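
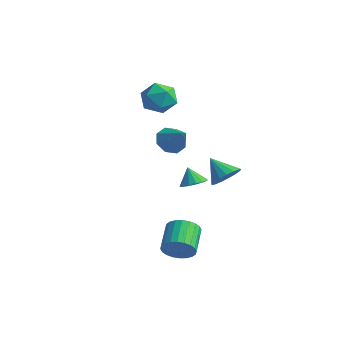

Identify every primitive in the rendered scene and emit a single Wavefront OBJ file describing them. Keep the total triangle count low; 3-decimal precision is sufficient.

v 3.634 -3.108 -3.682
v 4.182 -3.181 -2.873
v 3.194 -1.925 -2.089
v 2.646 -1.852 -2.898
v 4.372 -2.911 -3.067
v 3.383 -1.656 -2.283
v 4.448 -2.671 -3.355
v 3.46 -1.416 -2.571
v 4.401 -2.498 -3.692
v 3.413 -1.242 -2.908
v 4.237 -2.417 -4.028
v 3.249 -1.161 -3.244
v 3.981 -2.442 -4.311
v 2.993 -1.186 -3.527
v 3.673 -2.568 -4.499
v 2.685 -1.312 -3.715
v 3.358 -2.776 -4.562
v 2.37 -1.52 -3.778
v 3.086 -3.035 -4.491
v 2.098 -1.779 -3.707
v 2.897 -3.304 -4.297
v 1.908 -2.049 -3.513
v 2.82 -3.544 -4.009
v 1.832 -2.289 -3.225
v 2.867 -3.718 -3.672
v 1.879 -2.462 -2.888
v 3.031 -3.799 -3.336
v 2.043 -2.543 -2.552
v 3.287 -3.774 -3.053
v 2.299 -2.518 -2.269
v 3.595 -3.648 -2.865
v 2.607 -2.392 -2.081
v 3.91 -3.44 -2.802
v 2.922 -2.184 -2.018
v -2.138 3.279 -3.081
v -1.362 3.317 -2.712
v -2.662 3.281 -1.979
v -1.483 3.741 -2.771
v -1.779 4.042 -2.912
v -2.172 4.138 -3.099
v -2.555 4.004 -3.281
v -2.827 3.675 -3.409
v -2.914 3.241 -3.45
v -2.793 2.816 -3.391
v -2.497 2.516 -3.25
v -2.105 2.42 -3.063
v -1.721 2.554 -2.881
v -1.449 2.882 -2.753
v 1.237 -1.486 3.201
v 1.817 -1.573 2.466
v 2.583 -1.614 4.279
v 1.724 -0.887 2.664
v 1.346 -0.552 3.176
v 0.904 -0.764 3.703
v 0.657 -1.399 3.935
v 0.75 -2.084 3.738
v 1.128 -2.419 3.225
v 1.57 -2.207 2.699
v -4.736 2.821 3.853
v -3.911 3.144 3.045
v -3.789 1.156 4.155
v -2.964 1.479 3.347
v -3.036 2.058 4.393
v -3.622 3.088 4.207
v -4.078 1.212 2.993
v -4.664 2.242 2.807
v -3.505 2.15 2.513
v -2.861 2.672 3.379
v -4.839 1.628 3.821
v -4.195 2.15 4.687
v 2.26 1.679 -0.321
v 2.925 1.599 0.409
v 1.06 1.561 0.761
v 2.849 2.065 0.376
v 2.638 2.443 0.183
v 2.341 2.647 -0.125
v 2.025 2.628 -0.478
v 1.763 2.392 -0.794
v 1.615 1.993 -1.003
v 1.615 1.522 -1.055
v 1.762 1.087 -0.938
v 2.024 0.788 -0.681
v 2.34 0.693 -0.341
v 2.638 0.824 0.004
v 2.849 1.151 0.275
f 2 1 5
f 2 5 3
f 3 5 6
f 3 6 4
f 5 1 7
f 5 7 6
f 6 7 8
f 6 8 4
f 7 1 9
f 7 9 8
f 8 9 10
f 8 10 4
f 9 1 11
f 9 11 10
f 10 11 12
f 10 12 4
f 11 1 13
f 11 13 12
f 12 13 14
f 12 14 4
f 13 1 15
f 13 15 14
f 14 15 16
f 14 16 4
f 15 1 17
f 15 17 16
f 16 17 18
f 16 18 4
f 17 1 19
f 17 19 18
f 18 19 20
f 18 20 4
f 19 1 21
f 19 21 20
f 20 21 22
f 20 22 4
f 21 1 23
f 21 23 22
f 22 23 24
f 22 24 4
f 23 1 25
f 23 25 24
f 24 25 26
f 24 26 4
f 25 1 27
f 25 27 26
f 26 27 28
f 26 28 4
f 27 1 29
f 27 29 28
f 28 29 30
f 28 30 4
f 29 1 31
f 29 31 30
f 30 31 32
f 30 32 4
f 31 1 33
f 31 33 32
f 32 33 34
f 32 34 4
f 33 1 2
f 33 2 34
f 34 2 3
f 34 3 4
f 36 35 38
f 36 38 37
f 38 35 39
f 38 39 37
f 39 35 40
f 39 40 37
f 40 35 41
f 40 41 37
f 41 35 42
f 41 42 37
f 42 35 43
f 42 43 37
f 43 35 44
f 43 44 37
f 44 35 45
f 44 45 37
f 45 35 46
f 45 46 37
f 46 35 47
f 46 47 37
f 47 35 48
f 47 48 37
f 48 35 36
f 48 36 37
f 50 49 52
f 50 52 51
f 52 49 53
f 52 53 51
f 53 49 54
f 53 54 51
f 54 49 55
f 54 55 51
f 55 49 56
f 55 56 51
f 56 49 57
f 56 57 51
f 57 49 58
f 57 58 51
f 58 49 50
f 58 50 51
f 59 70 64
f 59 64 60
f 59 60 66
f 59 66 69
f 59 69 70
f 60 64 68
f 64 70 63
f 70 69 61
f 69 66 65
f 66 60 67
f 62 68 63
f 62 63 61
f 62 61 65
f 62 65 67
f 62 67 68
f 63 68 64
f 61 63 70
f 65 61 69
f 67 65 66
f 68 67 60
f 72 71 74
f 72 74 73
f 74 71 75
f 74 75 73
f 75 71 76
f 75 76 73
f 76 71 77
f 76 77 73
f 77 71 78
f 77 78 73
f 78 71 79
f 78 79 73
f 79 71 80
f 79 80 73
f 80 71 81
f 80 81 73
f 81 71 82
f 81 82 73
f 82 71 83
f 82 83 73
f 83 71 84
f 83 84 73
f 84 71 85
f 84 85 73
f 85 71 72
f 85 72 73



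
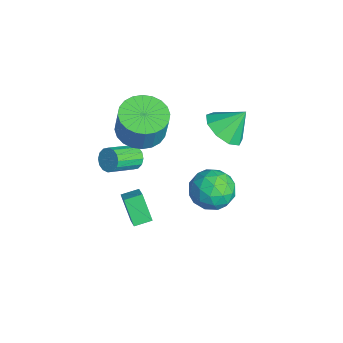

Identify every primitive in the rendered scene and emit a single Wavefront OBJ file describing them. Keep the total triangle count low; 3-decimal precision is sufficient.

v -3.2 -0.231 -1.403
v -2.66 -0.159 -1.676
v -2.139 -1.376 -0.97
v -2.68 -1.449 -0.697
v -2.638 0.006 -1.407
v -2.118 -1.211 -0.702
v -2.768 0.107 -1.137
v -2.247 -1.11 -0.432
v -3.013 0.118 -0.939
v -2.493 -1.1 -0.233
v -3.308 0.034 -0.864
v -2.788 -1.183 -0.159
v -3.575 -0.12 -0.934
v -3.054 -1.337 -0.229
v -3.741 -0.304 -1.13
v -3.22 -1.521 -0.424
v -3.762 -0.469 -1.398
v -3.242 -1.686 -0.693
v -3.633 -0.57 -1.668
v -3.112 -1.787 -0.963
v -3.387 -0.58 -1.867
v -2.867 -1.798 -1.161
v -3.092 -0.497 -1.941
v -2.572 -1.714 -1.236
v -2.826 -0.343 -1.871
v -2.305 -1.56 -1.166
v -2.231 -1.045 -2.901
v -1.375 -1.105 -2.33
v -2.267 -0.228 -2.76
v -1.412 -0.288 -2.19
v -1.448 -0.812 -4.05
v -0.593 -0.872 -3.48
v -1.485 0.005 -3.91
v -0.629 -0.055 -3.339
v -2.528 -0.056 1.29
v -1.635 -0.647 1.084
v -1.26 -0.575 2.504
v -2.152 0.016 2.71
v -1.489 -0.252 1.026
v -1.113 -0.18 2.445
v -1.5 0.172 1.007
v -1.125 0.245 2.426
v -1.668 0.562 1.032
v -1.293 0.635 2.451
v -1.967 0.858 1.095
v -1.592 0.93 2.515
v -2.351 1.015 1.189
v -1.976 1.087 2.609
v -2.762 1.008 1.298
v -2.387 1.081 2.718
v -3.138 0.84 1.406
v -2.762 0.912 2.825
v -3.42 0.535 1.496
v -3.045 0.607 2.916
v -3.567 0.14 1.555
v -3.191 0.212 2.974
v -3.555 -0.285 1.574
v -3.18 -0.212 2.993
v -3.387 -0.675 1.549
v -3.012 -0.602 2.968
v -3.088 -0.97 1.485
v -2.713 -0.898 2.905
v -2.704 -1.127 1.391
v -2.329 -1.055 2.811
v -2.293 -1.121 1.282
v -1.918 -1.048 2.702
v -1.918 -0.952 1.175
v -1.542 -0.88 2.594
v -0.746 2.672 -1.464
v 0.211 3.111 -1.607
v -0.071 1.569 -0.333
v 0.886 2.008 -0.476
v 0.119 2.554 0.016
v -0.298 3.236 -0.684
v 0.438 1.444 -1.256
v 0.021 2.126 -1.956
v 0.942 2.352 -1.479
v 0.745 3.038 -0.693
v -0.605 1.642 -1.247
v -0.802 2.328 -0.461
v -0.327 2.988 -1.635
v 0.467 1.692 -0.305
v 0.016 2.013 -0.016
v 0.578 2.271 -0.1
v -0.626 3.062 -1.092
v -0.064 3.32 -1.176
v -0.118 2.993 -0.222
v 0.204 1.36 -0.764
v 0.766 1.618 -0.848
v -0.438 2.409 -1.84
v 0.124 2.667 -1.924
v 0.258 1.687 -1.718
v 0.666 2.8 -1.644
v 1.062 2.152 -0.978
v 0.799 1.82 -1.437
v 0.554 2.221 -1.848
v 0.55 3.203 -1.181
v 0.946 2.555 -0.516
v 0.496 2.876 -0.227
v 0.251 3.277 -0.639
v 0.98 2.757 -1.106
v -0.806 2.125 -1.424
v -0.41 1.477 -0.759
v -0.111 1.403 -1.301
v -0.356 1.804 -1.713
v -0.922 2.528 -0.962
v -0.526 1.88 -0.296
v -0.414 2.459 -0.092
v -0.659 2.86 -0.503
v -0.84 1.923 -0.834
v -1.304 3.223 1.674
v -0.575 2.666 2.119
v -1.236 4.137 2.706
v -0.288 3.133 1.686
v -0.477 3.642 1.248
v -1.053 3.955 1.009
v -1.747 3.926 1.082
v -2.233 3.568 1.431
v -2.285 3.048 1.894
v -1.878 2.611 2.254
v -1.202 2.46 2.343
f 2 1 5
f 2 5 3
f 3 5 6
f 3 6 4
f 5 1 7
f 5 7 6
f 6 7 8
f 6 8 4
f 7 1 9
f 7 9 8
f 8 9 10
f 8 10 4
f 9 1 11
f 9 11 10
f 10 11 12
f 10 12 4
f 11 1 13
f 11 13 12
f 12 13 14
f 12 14 4
f 13 1 15
f 13 15 14
f 14 15 16
f 14 16 4
f 15 1 17
f 15 17 16
f 16 17 18
f 16 18 4
f 17 1 19
f 17 19 18
f 18 19 20
f 18 20 4
f 19 1 21
f 19 21 20
f 20 21 22
f 20 22 4
f 21 1 23
f 21 23 22
f 22 23 24
f 22 24 4
f 23 1 25
f 23 25 24
f 24 25 26
f 24 26 4
f 25 1 2
f 25 2 26
f 26 2 3
f 26 3 4
f 28 30 27
f 31 28 27
f 27 30 29
f 29 31 27
f 28 34 30
f 32 28 31
f 32 34 28
f 30 34 29
f 33 31 29
f 29 34 33
f 33 32 31
f 34 32 33
f 36 35 39
f 36 39 37
f 37 39 40
f 37 40 38
f 39 35 41
f 39 41 40
f 40 41 42
f 40 42 38
f 41 35 43
f 41 43 42
f 42 43 44
f 42 44 38
f 43 35 45
f 43 45 44
f 44 45 46
f 44 46 38
f 45 35 47
f 45 47 46
f 46 47 48
f 46 48 38
f 47 35 49
f 47 49 48
f 48 49 50
f 48 50 38
f 49 35 51
f 49 51 50
f 50 51 52
f 50 52 38
f 51 35 53
f 51 53 52
f 52 53 54
f 52 54 38
f 53 35 55
f 53 55 54
f 54 55 56
f 54 56 38
f 55 35 57
f 55 57 56
f 56 57 58
f 56 58 38
f 57 35 59
f 57 59 58
f 58 59 60
f 58 60 38
f 59 35 61
f 59 61 60
f 60 61 62
f 60 62 38
f 61 35 63
f 61 63 62
f 62 63 64
f 62 64 38
f 63 35 65
f 63 65 64
f 64 65 66
f 64 66 38
f 65 35 67
f 65 67 66
f 66 67 68
f 66 68 38
f 67 35 36
f 67 36 68
f 68 36 37
f 68 37 38
f 69 106 85
f 106 80 109
f 85 109 74
f 106 109 85
f 69 85 81
f 85 74 86
f 81 86 70
f 85 86 81
f 69 81 90
f 81 70 91
f 90 91 76
f 81 91 90
f 69 90 102
f 90 76 105
f 102 105 79
f 90 105 102
f 69 102 106
f 102 79 110
f 106 110 80
f 102 110 106
f 70 86 97
f 86 74 100
f 97 100 78
f 86 100 97
f 74 109 87
f 109 80 108
f 87 108 73
f 109 108 87
f 80 110 107
f 110 79 103
f 107 103 71
f 110 103 107
f 79 105 104
f 105 76 92
f 104 92 75
f 105 92 104
f 76 91 96
f 91 70 93
f 96 93 77
f 91 93 96
f 72 98 84
f 98 78 99
f 84 99 73
f 98 99 84
f 72 84 82
f 84 73 83
f 82 83 71
f 84 83 82
f 72 82 89
f 82 71 88
f 89 88 75
f 82 88 89
f 72 89 94
f 89 75 95
f 94 95 77
f 89 95 94
f 72 94 98
f 94 77 101
f 98 101 78
f 94 101 98
f 73 99 87
f 99 78 100
f 87 100 74
f 99 100 87
f 71 83 107
f 83 73 108
f 107 108 80
f 83 108 107
f 75 88 104
f 88 71 103
f 104 103 79
f 88 103 104
f 77 95 96
f 95 75 92
f 96 92 76
f 95 92 96
f 78 101 97
f 101 77 93
f 97 93 70
f 101 93 97
f 112 111 114
f 112 114 113
f 114 111 115
f 114 115 113
f 115 111 116
f 115 116 113
f 116 111 117
f 116 117 113
f 117 111 118
f 117 118 113
f 118 111 119
f 118 119 113
f 119 111 120
f 119 120 113
f 120 111 121
f 120 121 113
f 121 111 112
f 121 112 113



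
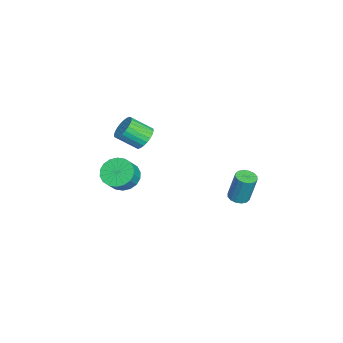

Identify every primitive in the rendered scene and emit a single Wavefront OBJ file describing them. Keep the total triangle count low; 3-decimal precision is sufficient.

v -1.909 -3.462 -3.268
v -1.247 -3.42 -3.831
v -0.589 -3.656 -3.075
v -1.251 -3.698 -2.512
v -1.27 -3.057 -3.698
v -0.612 -3.293 -2.942
v -1.42 -2.774 -3.479
v -0.762 -3.01 -2.723
v -1.666 -2.628 -3.219
v -1.008 -2.864 -2.463
v -1.961 -2.647 -2.968
v -1.303 -2.883 -2.212
v -2.245 -2.827 -2.777
v -1.587 -3.063 -2.021
v -2.463 -3.133 -2.683
v -1.805 -3.369 -1.927
v -2.571 -3.504 -2.705
v -1.913 -3.74 -1.949
v -2.548 -3.867 -2.838
v -1.89 -4.103 -2.082
v -2.398 -4.15 -3.057
v -1.74 -4.386 -2.301
v -2.152 -4.296 -3.317
v -1.494 -4.532 -2.561
v -1.857 -4.277 -3.568
v -1.199 -4.513 -2.812
v -1.573 -4.097 -3.759
v -0.915 -4.333 -3.003
v -1.355 -3.791 -3.853
v -0.697 -4.027 -3.097
v 3.807 2.352 -0.028
v 4.133 2.727 -0.142
v 4.259 3.064 1.335
v 3.933 2.688 1.448
v 3.895 2.84 -0.147
v 4.02 3.177 1.33
v 3.633 2.822 -0.121
v 3.758 3.158 1.356
v 3.417 2.678 -0.07
v 3.543 3.014 1.407
v 3.307 2.446 -0.008
v 3.432 2.783 1.469
v 3.33 2.189 0.049
v 3.455 2.526 1.526
v 3.481 1.976 0.085
v 3.607 2.313 1.562
v 3.72 1.863 0.09
v 3.845 2.2 1.567
v 3.982 1.882 0.064
v 4.107 2.218 1.541
v 4.197 2.026 0.013
v 4.323 2.362 1.49
v 4.308 2.257 -0.049
v 4.433 2.594 1.428
v 4.285 2.514 -0.106
v 4.41 2.851 1.371
v 1.428 -2.061 1.919
v 1.903 -1.756 2.279
v 1.968 -2.734 3.022
v 1.492 -3.039 2.661
v 1.686 -1.676 2.402
v 1.751 -2.654 3.145
v 1.431 -1.656 2.452
v 1.495 -2.634 3.195
v 1.174 -1.696 2.42
v 1.239 -2.675 3.163
v 0.957 -1.793 2.313
v 1.021 -2.771 3.055
v 0.811 -1.93 2.145
v 0.875 -2.908 2.888
v 0.759 -2.087 1.942
v 0.823 -3.065 2.685
v 0.808 -2.24 1.736
v 0.873 -3.219 2.479
v 0.952 -2.366 1.558
v 1.017 -3.344 2.301
v 1.169 -2.446 1.435
v 1.234 -3.424 2.178
v 1.425 -2.466 1.385
v 1.489 -3.444 2.128
v 1.681 -2.425 1.417
v 1.746 -3.404 2.16
v 1.899 -2.329 1.525
v 1.963 -3.307 2.267
v 2.045 -2.192 1.692
v 2.109 -3.17 2.435
v 2.097 -2.035 1.895
v 2.161 -3.013 2.638
v 2.047 -1.881 2.101
v 2.112 -2.86 2.844
f 2 1 5
f 2 5 3
f 3 5 6
f 3 6 4
f 5 1 7
f 5 7 6
f 6 7 8
f 6 8 4
f 7 1 9
f 7 9 8
f 8 9 10
f 8 10 4
f 9 1 11
f 9 11 10
f 10 11 12
f 10 12 4
f 11 1 13
f 11 13 12
f 12 13 14
f 12 14 4
f 13 1 15
f 13 15 14
f 14 15 16
f 14 16 4
f 15 1 17
f 15 17 16
f 16 17 18
f 16 18 4
f 17 1 19
f 17 19 18
f 18 19 20
f 18 20 4
f 19 1 21
f 19 21 20
f 20 21 22
f 20 22 4
f 21 1 23
f 21 23 22
f 22 23 24
f 22 24 4
f 23 1 25
f 23 25 24
f 24 25 26
f 24 26 4
f 25 1 27
f 25 27 26
f 26 27 28
f 26 28 4
f 27 1 29
f 27 29 28
f 28 29 30
f 28 30 4
f 29 1 2
f 29 2 30
f 30 2 3
f 30 3 4
f 32 31 35
f 32 35 33
f 33 35 36
f 33 36 34
f 35 31 37
f 35 37 36
f 36 37 38
f 36 38 34
f 37 31 39
f 37 39 38
f 38 39 40
f 38 40 34
f 39 31 41
f 39 41 40
f 40 41 42
f 40 42 34
f 41 31 43
f 41 43 42
f 42 43 44
f 42 44 34
f 43 31 45
f 43 45 44
f 44 45 46
f 44 46 34
f 45 31 47
f 45 47 46
f 46 47 48
f 46 48 34
f 47 31 49
f 47 49 48
f 48 49 50
f 48 50 34
f 49 31 51
f 49 51 50
f 50 51 52
f 50 52 34
f 51 31 53
f 51 53 52
f 52 53 54
f 52 54 34
f 53 31 55
f 53 55 54
f 54 55 56
f 54 56 34
f 55 31 32
f 55 32 56
f 56 32 33
f 56 33 34
f 58 57 61
f 58 61 59
f 59 61 62
f 59 62 60
f 61 57 63
f 61 63 62
f 62 63 64
f 62 64 60
f 63 57 65
f 63 65 64
f 64 65 66
f 64 66 60
f 65 57 67
f 65 67 66
f 66 67 68
f 66 68 60
f 67 57 69
f 67 69 68
f 68 69 70
f 68 70 60
f 69 57 71
f 69 71 70
f 70 71 72
f 70 72 60
f 71 57 73
f 71 73 72
f 72 73 74
f 72 74 60
f 73 57 75
f 73 75 74
f 74 75 76
f 74 76 60
f 75 57 77
f 75 77 76
f 76 77 78
f 76 78 60
f 77 57 79
f 77 79 78
f 78 79 80
f 78 80 60
f 79 57 81
f 79 81 80
f 80 81 82
f 80 82 60
f 81 57 83
f 81 83 82
f 82 83 84
f 82 84 60
f 83 57 85
f 83 85 84
f 84 85 86
f 84 86 60
f 85 57 87
f 85 87 86
f 86 87 88
f 86 88 60
f 87 57 89
f 87 89 88
f 88 89 90
f 88 90 60
f 89 57 58
f 89 58 90
f 90 58 59
f 90 59 60



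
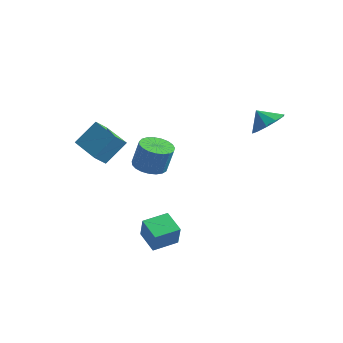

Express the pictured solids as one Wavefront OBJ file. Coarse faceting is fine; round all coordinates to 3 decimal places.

v -2.309 2.704 -2.635
v -1.521 2.205 -2.749
v -1.182 2.397 -1.238
v -1.971 2.896 -1.125
v -1.398 2.569 -2.823
v -1.059 2.761 -1.312
v -1.433 2.956 -2.864
v -1.094 3.148 -1.353
v -1.62 3.3 -2.866
v -1.281 3.492 -1.355
v -1.925 3.54 -2.828
v -1.587 3.732 -1.317
v -2.298 3.636 -2.756
v -1.959 3.828 -1.246
v -2.672 3.571 -2.664
v -2.333 3.763 -1.154
v -2.983 3.356 -2.567
v -2.644 3.548 -1.056
v -3.178 3.028 -2.482
v -2.839 3.22 -0.971
v -3.223 2.644 -2.423
v -2.884 2.836 -0.912
v -3.11 2.271 -2.401
v -2.771 2.463 -0.89
v -2.858 1.972 -2.419
v -2.519 2.164 -0.909
v -2.512 1.8 -2.475
v -2.173 1.992 -0.964
v -2.13 1.784 -2.559
v -1.791 1.976 -1.048
v -1.78 1.928 -2.655
v -1.441 2.12 -1.145
v 0.726 -2.098 -3.971
v 1.105 -2.42 -2.705
v 1.321 -0.871 -3.837
v 1.7 -1.193 -2.571
v 1.84 -2.587 -4.429
v 2.219 -2.909 -3.163
v 2.435 -1.36 -4.295
v 2.814 -1.682 -3.029
v -3.353 -1.078 0.14
v -3.529 -1.719 0.804
v -2.857 -0.037 1.279
v -3.034 -0.678 1.942
v -1.626 -1.722 -0.022
v -1.803 -2.363 0.641
v -1.131 -0.681 1.116
v -1.307 -1.322 1.78
v 3.997 3.968 2.001
v 4.696 3.633 2.617
v 3.303 3.912 2.759
v 4.688 4.243 2.655
v 4.416 4.749 2.443
v 3.984 4.956 2.063
v 3.557 4.787 1.659
v 3.299 4.304 1.385
v 3.307 3.694 1.347
v 3.579 3.188 1.559
v 4.011 2.98 1.939
v 4.438 3.15 2.343
f 2 1 5
f 2 5 3
f 3 5 6
f 3 6 4
f 5 1 7
f 5 7 6
f 6 7 8
f 6 8 4
f 7 1 9
f 7 9 8
f 8 9 10
f 8 10 4
f 9 1 11
f 9 11 10
f 10 11 12
f 10 12 4
f 11 1 13
f 11 13 12
f 12 13 14
f 12 14 4
f 13 1 15
f 13 15 14
f 14 15 16
f 14 16 4
f 15 1 17
f 15 17 16
f 16 17 18
f 16 18 4
f 17 1 19
f 17 19 18
f 18 19 20
f 18 20 4
f 19 1 21
f 19 21 20
f 20 21 22
f 20 22 4
f 21 1 23
f 21 23 22
f 22 23 24
f 22 24 4
f 23 1 25
f 23 25 24
f 24 25 26
f 24 26 4
f 25 1 27
f 25 27 26
f 26 27 28
f 26 28 4
f 27 1 29
f 27 29 28
f 28 29 30
f 28 30 4
f 29 1 31
f 29 31 30
f 30 31 32
f 30 32 4
f 31 1 2
f 31 2 32
f 32 2 3
f 32 3 4
f 34 36 33
f 37 34 33
f 33 36 35
f 35 37 33
f 34 40 36
f 38 34 37
f 38 40 34
f 36 40 35
f 39 37 35
f 35 40 39
f 39 38 37
f 40 38 39
f 42 44 41
f 45 42 41
f 41 44 43
f 43 45 41
f 42 48 44
f 46 42 45
f 46 48 42
f 44 48 43
f 47 45 43
f 43 48 47
f 47 46 45
f 48 46 47
f 50 49 52
f 50 52 51
f 52 49 53
f 52 53 51
f 53 49 54
f 53 54 51
f 54 49 55
f 54 55 51
f 55 49 56
f 55 56 51
f 56 49 57
f 56 57 51
f 57 49 58
f 57 58 51
f 58 49 59
f 58 59 51
f 59 49 60
f 59 60 51
f 60 49 50
f 60 50 51



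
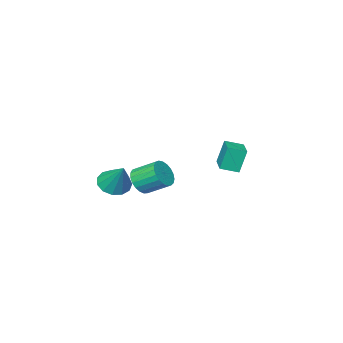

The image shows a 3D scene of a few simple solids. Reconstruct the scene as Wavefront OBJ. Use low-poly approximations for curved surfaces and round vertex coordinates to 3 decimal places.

v 1.834 -3.675 -2.227
v 2.83 -3.937 -2.21
v 2.146 -2.385 -0.573
v 2.788 -3.476 -2.561
v 2.443 -3.079 -2.806
v 1.904 -2.871 -2.867
v 1.344 -2.918 -2.725
v 0.939 -3.205 -2.424
v 0.818 -3.642 -2.061
v 1.02 -4.089 -1.751
v 1.48 -4.404 -1.591
v 2.053 -4.488 -1.634
v 2.556 -4.314 -1.865
v -3.763 -1.409 -1.306
v -4.219 -1.273 0.243
v -4.654 -0.756 -1.626
v -5.11 -0.62 -0.077
v -2.79 -0 -1.143
v -3.246 0.136 0.406
v -3.681 0.653 -1.463
v -4.137 0.789 0.086
v 3.395 0.754 -0.131
v 3.955 0.595 0.568
v 3.286 1.767 1.37
v 2.725 1.926 0.671
v 4.152 0.847 0.365
v 3.483 2.019 1.167
v 4.218 1.082 0.076
v 3.549 2.254 0.878
v 4.141 1.261 -0.249
v 3.472 2.433 0.554
v 3.936 1.352 -0.553
v 3.267 2.524 0.249
v 3.636 1.34 -0.785
v 2.967 2.511 0.018
v 3.295 1.226 -0.903
v 2.626 2.398 -0.1
v 2.972 1.031 -0.888
v 2.303 2.203 -0.085
v 2.721 0.788 -0.742
v 2.052 1.96 0.06
v 2.587 0.539 -0.491
v 1.918 1.711 0.312
v 2.592 0.327 -0.177
v 1.923 1.499 0.626
v 2.736 0.189 0.144
v 2.067 1.361 0.947
v 2.994 0.149 0.418
v 2.325 1.321 1.221
v 3.322 0.214 0.597
v 2.653 1.385 1.4
v 3.661 0.371 0.65
v 2.992 1.543 1.453
f 2 1 4
f 2 4 3
f 4 1 5
f 4 5 3
f 5 1 6
f 5 6 3
f 6 1 7
f 6 7 3
f 7 1 8
f 7 8 3
f 8 1 9
f 8 9 3
f 9 1 10
f 9 10 3
f 10 1 11
f 10 11 3
f 11 1 12
f 11 12 3
f 12 1 13
f 12 13 3
f 13 1 2
f 13 2 3
f 15 17 14
f 18 15 14
f 14 17 16
f 16 18 14
f 15 21 17
f 19 15 18
f 19 21 15
f 17 21 16
f 20 18 16
f 16 21 20
f 20 19 18
f 21 19 20
f 23 22 26
f 23 26 24
f 24 26 27
f 24 27 25
f 26 22 28
f 26 28 27
f 27 28 29
f 27 29 25
f 28 22 30
f 28 30 29
f 29 30 31
f 29 31 25
f 30 22 32
f 30 32 31
f 31 32 33
f 31 33 25
f 32 22 34
f 32 34 33
f 33 34 35
f 33 35 25
f 34 22 36
f 34 36 35
f 35 36 37
f 35 37 25
f 36 22 38
f 36 38 37
f 37 38 39
f 37 39 25
f 38 22 40
f 38 40 39
f 39 40 41
f 39 41 25
f 40 22 42
f 40 42 41
f 41 42 43
f 41 43 25
f 42 22 44
f 42 44 43
f 43 44 45
f 43 45 25
f 44 22 46
f 44 46 45
f 45 46 47
f 45 47 25
f 46 22 48
f 46 48 47
f 47 48 49
f 47 49 25
f 48 22 50
f 48 50 49
f 49 50 51
f 49 51 25
f 50 22 52
f 50 52 51
f 51 52 53
f 51 53 25
f 52 22 23
f 52 23 53
f 53 23 24
f 53 24 25



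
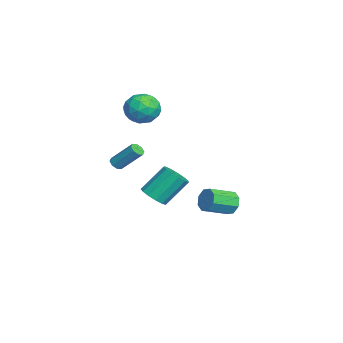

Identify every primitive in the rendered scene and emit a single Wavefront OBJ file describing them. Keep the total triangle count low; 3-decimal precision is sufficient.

v 3.043 -2.744 1.387
v 3.481 -2.977 1.447
v 3.956 -1.728 2.813
v 3.517 -1.496 2.753
v 3.498 -2.697 1.186
v 3.973 -1.449 2.551
v 3.248 -2.446 1.043
v 3.723 -1.197 2.408
v 2.877 -2.369 1.101
v 3.352 -1.12 2.467
v 2.604 -2.512 1.327
v 3.079 -1.263 2.693
v 2.587 -2.791 1.589
v 3.062 -1.543 2.954
v 2.837 -3.043 1.732
v 3.312 -1.794 3.097
v 3.208 -3.12 1.673
v 3.683 -1.871 3.039
v -1.82 4.155 -4.287
v -1.41 4.631 -3.643
v -0.649 3.061 -2.968
v -1.06 2.585 -3.613
v -2.034 4.41 -3.451
v -1.273 2.841 -2.777
v -2.533 4.041 -3.749
v -1.772 2.471 -3.075
v -2.614 3.738 -4.362
v -1.854 2.168 -3.688
v -2.231 3.679 -4.932
v -1.47 2.109 -4.257
v -1.607 3.899 -5.123
v -0.846 2.33 -4.449
v -1.108 4.269 -4.825
v -0.347 2.699 -4.151
v -1.026 4.572 -4.212
v -0.266 3.002 -3.538
v -2.246 -0.631 4.674
v -1.145 -0.902 4.195
v -3.135 -1.578 3.165
v -2.034 -1.849 2.686
v -2.396 -2.38 3.735
v -1.847 -1.795 4.667
v -2.433 -0.685 2.693
v -1.884 -0.1 3.625
v -1.261 -0.935 2.97
v -1.238 -1.983 3.615
v -3.042 -0.497 3.745
v -3.019 -1.545 4.39
v -1.617 -0.683 4.566
v -2.663 -1.797 2.794
v -2.875 -2.109 3.41
v -2.229 -2.268 3.128
v -2.03 -1.208 4.844
v -1.383 -1.367 4.563
v -2.118 -2.236 4.293
v -2.897 -1.113 2.797
v -2.25 -1.272 2.516
v -2.051 -0.212 4.232
v -1.405 -0.371 3.95
v -2.162 -0.244 3.067
v -1.039 -0.862 3.565
v -1.561 -1.418 2.679
v -1.796 -0.734 2.683
v -1.473 -0.39 3.23
v -1.025 -1.478 3.944
v -1.548 -2.034 3.057
v -1.761 -2.347 3.674
v -1.438 -2.003 4.222
v -1.094 -1.497 3.224
v -2.732 -0.446 4.303
v -3.255 -1.002 3.416
v -2.842 -0.477 3.138
v -2.519 -0.133 3.686
v -2.719 -1.062 4.681
v -3.241 -1.618 3.795
v -2.807 -2.09 4.13
v -2.484 -1.746 4.677
v -3.186 -0.983 4.136
v 1.851 -0.601 -1.912
v 2.781 -0.484 -1.759
v 2.339 0.878 -0.115
v 1.409 0.761 -0.268
v 2.638 -0.106 -2.11
v 2.196 1.255 -0.466
v 2.244 0.114 -2.398
v 1.802 1.476 -0.754
v 1.726 0.108 -2.532
v 1.284 1.469 -0.888
v 1.247 -0.124 -2.469
v 0.806 1.238 -0.825
v 0.961 -0.507 -2.229
v 0.519 0.855 -0.585
v 0.956 -0.919 -1.889
v 0.514 0.442 -0.245
v 1.236 -1.231 -1.555
v 0.794 0.131 0.089
v 1.711 -1.343 -1.335
v 1.269 0.019 0.309
v 2.231 -1.219 -1.298
v 1.789 0.143 0.346
v 2.629 -0.899 -1.456
v 2.188 0.463 0.188
f 2 1 5
f 2 5 3
f 3 5 6
f 3 6 4
f 5 1 7
f 5 7 6
f 6 7 8
f 6 8 4
f 7 1 9
f 7 9 8
f 8 9 10
f 8 10 4
f 9 1 11
f 9 11 10
f 10 11 12
f 10 12 4
f 11 1 13
f 11 13 12
f 12 13 14
f 12 14 4
f 13 1 15
f 13 15 14
f 14 15 16
f 14 16 4
f 15 1 17
f 15 17 16
f 16 17 18
f 16 18 4
f 17 1 2
f 17 2 18
f 18 2 3
f 18 3 4
f 20 19 23
f 20 23 21
f 21 23 24
f 21 24 22
f 23 19 25
f 23 25 24
f 24 25 26
f 24 26 22
f 25 19 27
f 25 27 26
f 26 27 28
f 26 28 22
f 27 19 29
f 27 29 28
f 28 29 30
f 28 30 22
f 29 19 31
f 29 31 30
f 30 31 32
f 30 32 22
f 31 19 33
f 31 33 32
f 32 33 34
f 32 34 22
f 33 19 35
f 33 35 34
f 34 35 36
f 34 36 22
f 35 19 20
f 35 20 36
f 36 20 21
f 36 21 22
f 37 74 53
f 74 48 77
f 53 77 42
f 74 77 53
f 37 53 49
f 53 42 54
f 49 54 38
f 53 54 49
f 37 49 58
f 49 38 59
f 58 59 44
f 49 59 58
f 37 58 70
f 58 44 73
f 70 73 47
f 58 73 70
f 37 70 74
f 70 47 78
f 74 78 48
f 70 78 74
f 38 54 65
f 54 42 68
f 65 68 46
f 54 68 65
f 42 77 55
f 77 48 76
f 55 76 41
f 77 76 55
f 48 78 75
f 78 47 71
f 75 71 39
f 78 71 75
f 47 73 72
f 73 44 60
f 72 60 43
f 73 60 72
f 44 59 64
f 59 38 61
f 64 61 45
f 59 61 64
f 40 66 52
f 66 46 67
f 52 67 41
f 66 67 52
f 40 52 50
f 52 41 51
f 50 51 39
f 52 51 50
f 40 50 57
f 50 39 56
f 57 56 43
f 50 56 57
f 40 57 62
f 57 43 63
f 62 63 45
f 57 63 62
f 40 62 66
f 62 45 69
f 66 69 46
f 62 69 66
f 41 67 55
f 67 46 68
f 55 68 42
f 67 68 55
f 39 51 75
f 51 41 76
f 75 76 48
f 51 76 75
f 43 56 72
f 56 39 71
f 72 71 47
f 56 71 72
f 45 63 64
f 63 43 60
f 64 60 44
f 63 60 64
f 46 69 65
f 69 45 61
f 65 61 38
f 69 61 65
f 80 79 83
f 80 83 81
f 81 83 84
f 81 84 82
f 83 79 85
f 83 85 84
f 84 85 86
f 84 86 82
f 85 79 87
f 85 87 86
f 86 87 88
f 86 88 82
f 87 79 89
f 87 89 88
f 88 89 90
f 88 90 82
f 89 79 91
f 89 91 90
f 90 91 92
f 90 92 82
f 91 79 93
f 91 93 92
f 92 93 94
f 92 94 82
f 93 79 95
f 93 95 94
f 94 95 96
f 94 96 82
f 95 79 97
f 95 97 96
f 96 97 98
f 96 98 82
f 97 79 99
f 97 99 98
f 98 99 100
f 98 100 82
f 99 79 101
f 99 101 100
f 100 101 102
f 100 102 82
f 101 79 80
f 101 80 102
f 102 80 81
f 102 81 82



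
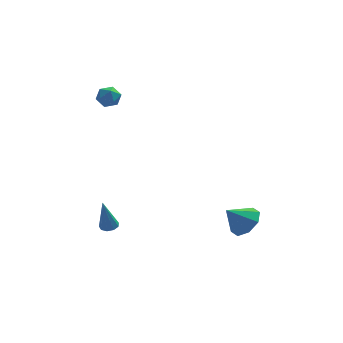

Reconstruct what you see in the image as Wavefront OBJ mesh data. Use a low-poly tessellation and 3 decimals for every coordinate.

v -3.402 -3.47 -2.601
v -2.913 -3.36 -2.507
v -3.718 -3.67 -0.739
v -3.103 -3.067 -2.508
v -3.433 -2.963 -2.552
v -3.749 -3.097 -2.62
v -3.902 -3.404 -2.679
v -3.821 -3.743 -2.702
v -3.544 -3.954 -2.677
v -3.201 -3.938 -2.617
v -2.951 -3.704 -2.55
v -3.138 3.395 3.137
v -2.452 3.214 2.939
v -3.388 2.246 3.321
v -2.702 2.065 3.123
v -2.82 2.427 3.753
v -2.666 3.137 3.639
v -3.174 2.323 2.621
v -3.02 3.033 2.507
v -2.475 2.552 2.62
v -2.256 2.616 3.32
v -3.584 2.844 2.94
v -3.365 2.908 3.64
v 3.767 -1.583 -4.173
v 4.507 -1.607 -3.457
v 2.733 -1.717 -3.107
v 4.257 -0.875 -3.608
v 3.72 -0.558 -4.09
v 3.21 -0.841 -4.62
v 3.026 -1.56 -4.888
v 3.276 -2.292 -4.737
v 3.814 -2.609 -4.255
v 4.324 -2.325 -3.725
f 2 1 4
f 2 4 3
f 4 1 5
f 4 5 3
f 5 1 6
f 5 6 3
f 6 1 7
f 6 7 3
f 7 1 8
f 7 8 3
f 8 1 9
f 8 9 3
f 9 1 10
f 9 10 3
f 10 1 11
f 10 11 3
f 11 1 2
f 11 2 3
f 12 23 17
f 12 17 13
f 12 13 19
f 12 19 22
f 12 22 23
f 13 17 21
f 17 23 16
f 23 22 14
f 22 19 18
f 19 13 20
f 15 21 16
f 15 16 14
f 15 14 18
f 15 18 20
f 15 20 21
f 16 21 17
f 14 16 23
f 18 14 22
f 20 18 19
f 21 20 13
f 25 24 27
f 25 27 26
f 27 24 28
f 27 28 26
f 28 24 29
f 28 29 26
f 29 24 30
f 29 30 26
f 30 24 31
f 30 31 26
f 31 24 32
f 31 32 26
f 32 24 33
f 32 33 26
f 33 24 25
f 33 25 26



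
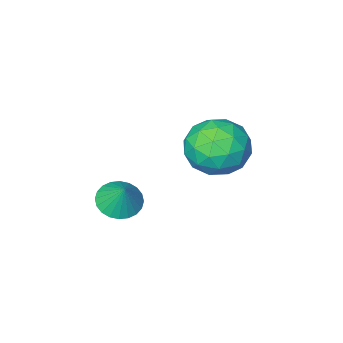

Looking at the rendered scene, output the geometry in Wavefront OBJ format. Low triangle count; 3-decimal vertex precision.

v 2.306 0.123 -1.88
v 3.052 0.294 -2.076
v 2.434 0.717 -0.88
v 2.902 0.533 -2.199
v 2.66 0.71 -2.273
v 2.365 0.797 -2.288
v 2.061 0.782 -2.24
v 1.794 0.666 -2.138
v 1.605 0.468 -1.996
v 1.523 0.217 -1.837
v 1.56 -0.048 -1.684
v 1.711 -0.287 -1.561
v 1.953 -0.464 -1.487
v 2.248 -0.551 -1.472
v 2.552 -0.536 -1.52
v 2.819 -0.42 -1.622
v 3.008 -0.222 -1.764
v 3.09 0.029 -1.923
v -1.034 1.358 -1.114
v -0.375 1.224 -0.108
v -1.985 -0.304 -0.712
v -1.326 -0.438 0.294
v -2.143 0.451 0.219
v -1.555 1.478 -0.03
v -0.805 -0.558 -0.79
v -0.217 0.469 -1.039
v -0.234 0.04 0.092
v -1.061 0.664 0.715
v -1.299 0.256 -1.535
v -2.126 0.88 -0.912
v -0.621 1.437 -0.646
v -1.739 -0.517 -0.174
v -2.219 0.006 -0.218
v -1.832 -0.073 0.373
v -1.314 1.586 -0.6
v -0.927 1.508 -0.009
v -1.966 1.054 0.183
v -1.433 -0.588 -0.811
v -1.046 -0.666 -0.22
v -0.528 0.993 -1.193
v -0.141 0.914 -0.602
v -0.394 -0.134 -1.003
v -0.151 0.662 0.062
v -0.71 -0.314 0.299
v -0.404 -0.385 -0.339
v -0.058 0.218 -0.485
v -0.637 1.029 0.429
v -1.196 0.052 0.665
v -1.676 0.575 0.621
v -1.33 1.179 0.475
v -0.554 0.333 0.546
v -1.164 0.868 -1.485
v -1.723 -0.109 -1.249
v -1.03 -0.259 -1.295
v -0.684 0.345 -1.441
v -1.65 1.234 -1.119
v -2.209 0.258 -0.882
v -2.302 0.702 -0.335
v -1.956 1.305 -0.481
v -1.806 0.587 -1.366
f 2 1 4
f 2 4 3
f 4 1 5
f 4 5 3
f 5 1 6
f 5 6 3
f 6 1 7
f 6 7 3
f 7 1 8
f 7 8 3
f 8 1 9
f 8 9 3
f 9 1 10
f 9 10 3
f 10 1 11
f 10 11 3
f 11 1 12
f 11 12 3
f 12 1 13
f 12 13 3
f 13 1 14
f 13 14 3
f 14 1 15
f 14 15 3
f 15 1 16
f 15 16 3
f 16 1 17
f 16 17 3
f 17 1 18
f 17 18 3
f 18 1 2
f 18 2 3
f 19 56 35
f 56 30 59
f 35 59 24
f 56 59 35
f 19 35 31
f 35 24 36
f 31 36 20
f 35 36 31
f 19 31 40
f 31 20 41
f 40 41 26
f 31 41 40
f 19 40 52
f 40 26 55
f 52 55 29
f 40 55 52
f 19 52 56
f 52 29 60
f 56 60 30
f 52 60 56
f 20 36 47
f 36 24 50
f 47 50 28
f 36 50 47
f 24 59 37
f 59 30 58
f 37 58 23
f 59 58 37
f 30 60 57
f 60 29 53
f 57 53 21
f 60 53 57
f 29 55 54
f 55 26 42
f 54 42 25
f 55 42 54
f 26 41 46
f 41 20 43
f 46 43 27
f 41 43 46
f 22 48 34
f 48 28 49
f 34 49 23
f 48 49 34
f 22 34 32
f 34 23 33
f 32 33 21
f 34 33 32
f 22 32 39
f 32 21 38
f 39 38 25
f 32 38 39
f 22 39 44
f 39 25 45
f 44 45 27
f 39 45 44
f 22 44 48
f 44 27 51
f 48 51 28
f 44 51 48
f 23 49 37
f 49 28 50
f 37 50 24
f 49 50 37
f 21 33 57
f 33 23 58
f 57 58 30
f 33 58 57
f 25 38 54
f 38 21 53
f 54 53 29
f 38 53 54
f 27 45 46
f 45 25 42
f 46 42 26
f 45 42 46
f 28 51 47
f 51 27 43
f 47 43 20
f 51 43 47



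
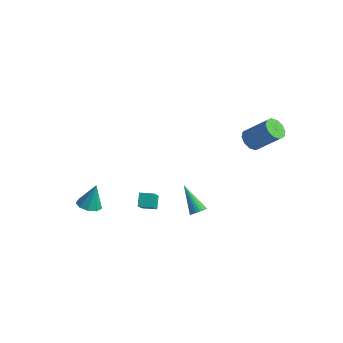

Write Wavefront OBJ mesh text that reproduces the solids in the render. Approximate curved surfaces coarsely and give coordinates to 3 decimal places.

v 3.963 -2.758 1.348
v 4.325 -2.605 1.657
v 2.697 -2.442 2.672
v 4.276 -2.437 1.57
v 4.179 -2.318 1.449
v 4.05 -2.267 1.313
v 3.907 -2.29 1.182
v 3.773 -2.384 1.076
v 3.668 -2.535 1.012
v 3.608 -2.721 0.998
v 3.602 -2.911 1.038
v 3.651 -3.079 1.125
v 3.748 -3.198 1.246
v 3.877 -3.249 1.383
v 4.02 -3.226 1.514
v 4.154 -3.132 1.619
v 4.259 -2.981 1.684
v 4.319 -2.796 1.697
v 2.892 3.176 3.198
v 3.396 3.322 2.663
v 4.693 3.77 4.006
v 4.188 3.624 4.542
v 3.167 3.714 2.754
v 4.463 4.162 4.097
v 2.832 3.901 3.014
v 4.128 4.349 4.358
v 2.52 3.811 3.345
v 3.816 4.259 4.689
v 2.35 3.478 3.62
v 3.647 3.926 4.964
v 2.387 3.03 3.734
v 3.684 3.478 5.077
v 2.617 2.638 3.643
v 3.913 3.086 4.986
v 2.952 2.451 3.382
v 4.248 2.899 4.726
v 3.264 2.541 3.051
v 4.56 2.989 4.395
v 3.433 2.874 2.776
v 4.73 3.322 4.12
v -3.842 -2.955 -2.168
v -3.376 -3.556 -2.047
v -3.658 -2.505 -0.632
v -3.095 -3.139 -2.203
v -3.163 -2.635 -2.342
v -3.549 -2.281 -2.4
v -4.072 -2.242 -2.349
v -4.487 -2.537 -2.213
v -4.6 -3.027 -2.056
v -4.359 -3.483 -1.951
v -3.875 -3.692 -1.948
v 0.996 -4.275 1.172
v 0.66 -3.758 1.814
v 0.362 -3.192 -0.033
v 0.026 -2.675 0.609
v 1.694 -3.845 1.191
v 1.358 -3.328 1.833
v 1.06 -2.762 -0.014
v 0.724 -2.245 0.628
f 2 1 4
f 2 4 3
f 4 1 5
f 4 5 3
f 5 1 6
f 5 6 3
f 6 1 7
f 6 7 3
f 7 1 8
f 7 8 3
f 8 1 9
f 8 9 3
f 9 1 10
f 9 10 3
f 10 1 11
f 10 11 3
f 11 1 12
f 11 12 3
f 12 1 13
f 12 13 3
f 13 1 14
f 13 14 3
f 14 1 15
f 14 15 3
f 15 1 16
f 15 16 3
f 16 1 17
f 16 17 3
f 17 1 18
f 17 18 3
f 18 1 2
f 18 2 3
f 20 19 23
f 20 23 21
f 21 23 24
f 21 24 22
f 23 19 25
f 23 25 24
f 24 25 26
f 24 26 22
f 25 19 27
f 25 27 26
f 26 27 28
f 26 28 22
f 27 19 29
f 27 29 28
f 28 29 30
f 28 30 22
f 29 19 31
f 29 31 30
f 30 31 32
f 30 32 22
f 31 19 33
f 31 33 32
f 32 33 34
f 32 34 22
f 33 19 35
f 33 35 34
f 34 35 36
f 34 36 22
f 35 19 37
f 35 37 36
f 36 37 38
f 36 38 22
f 37 19 39
f 37 39 38
f 38 39 40
f 38 40 22
f 39 19 20
f 39 20 40
f 40 20 21
f 40 21 22
f 42 41 44
f 42 44 43
f 44 41 45
f 44 45 43
f 45 41 46
f 45 46 43
f 46 41 47
f 46 47 43
f 47 41 48
f 47 48 43
f 48 41 49
f 48 49 43
f 49 41 50
f 49 50 43
f 50 41 51
f 50 51 43
f 51 41 42
f 51 42 43
f 53 55 52
f 56 53 52
f 52 55 54
f 54 56 52
f 53 59 55
f 57 53 56
f 57 59 53
f 55 59 54
f 58 56 54
f 54 59 58
f 58 57 56
f 59 57 58



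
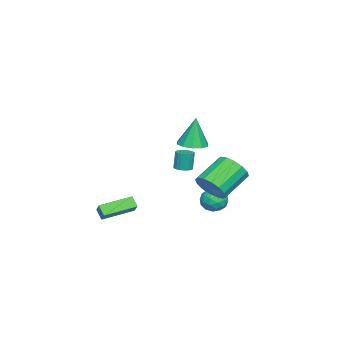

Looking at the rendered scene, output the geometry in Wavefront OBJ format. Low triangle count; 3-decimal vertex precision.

v -2.119 -3.675 -3.535
v -1.362 -3.182 -2.808
v -1.81 -3.226 -4.161
v -1.053 -2.733 -3.434
v -0.727 -5.207 -3.946
v 0.03 -4.714 -3.219
v -0.418 -4.758 -4.572
v 0.339 -4.265 -3.845
v -0.296 2.524 -1.401
v 0.157 2.965 -0.8
v 0.903 2.215 -2.08
v 1.356 2.656 -1.479
v 0.966 1.905 -1.267
v 0.225 2.096 -0.847
v 0.835 3.084 -2.033
v 0.094 3.275 -1.613
v 0.857 3.311 -1.19
v 0.937 2.582 -0.717
v 0.123 2.598 -2.163
v 0.203 1.869 -1.69
v -0.175 2.771 -1.041
v 1.235 2.409 -1.839
v 1.005 1.967 -1.714
v 1.272 2.226 -1.361
v -0.135 2.261 -1.069
v 0.131 2.52 -0.715
v 0.607 1.897 -0.99
v 0.929 2.66 -2.165
v 1.195 2.919 -1.811
v -0.212 2.954 -1.519
v 0.055 3.213 -1.166
v 0.453 3.283 -1.89
v 0.503 3.234 -0.917
v 1.208 3.053 -1.316
v 0.902 3.304 -1.642
v 0.466 3.416 -1.395
v 0.55 2.806 -0.639
v 1.255 2.624 -1.038
v 1.026 2.183 -0.913
v 0.59 2.295 -0.667
v 0.961 3.009 -0.868
v -0.195 2.556 -1.842
v 0.51 2.374 -2.241
v 0.47 2.885 -2.213
v 0.034 2.997 -1.967
v -0.148 2.127 -1.564
v 0.557 1.946 -1.963
v 0.594 1.764 -1.485
v 0.158 1.876 -1.238
v 0.099 2.171 -2.012
v 0.443 1.254 2.731
v 1.32 0.989 2.815
v 0.297 1.406 4.729
v 1.312 1.556 2.771
v 0.971 2.007 2.712
v 0.43 2.171 2.66
v -0.107 1.985 2.635
v -0.433 1.52 2.646
v -0.425 0.953 2.69
v -0.085 0.501 2.749
v 0.457 0.337 2.801
v 0.994 0.523 2.826
v -3.827 -0.921 -1.1
v -3.444 -0.486 -1.077
v -3.59 -0.424 0.183
v -3.973 -0.859 0.16
v -3.652 -0.368 -1.107
v -3.798 -0.306 0.153
v -3.891 -0.346 -1.136
v -4.037 -0.283 0.124
v -4.118 -0.423 -1.158
v -4.264 -0.36 0.102
v -4.295 -0.586 -1.171
v -4.441 -0.524 0.089
v -4.391 -0.808 -1.171
v -4.537 -0.745 0.089
v -4.39 -1.048 -1.159
v -4.536 -0.986 0.101
v -4.291 -1.267 -1.136
v -4.437 -1.205 0.124
v -4.112 -1.426 -1.108
v -4.258 -1.364 0.152
v -3.884 -1.498 -1.078
v -4.03 -1.435 0.182
v -3.646 -1.47 -1.052
v -3.791 -1.407 0.208
v -3.439 -1.347 -1.034
v -3.585 -1.285 0.226
v -3.299 -1.151 -1.028
v -3.445 -1.088 0.232
v -3.251 -0.915 -1.034
v -3.397 -0.852 0.226
v -3.302 -0.68 -1.051
v -3.448 -0.617 0.209
v 1.442 2.705 -0.12
v 2.104 3.451 0.294
v 0.5 4.24 1.435
v -0.162 3.495 1.02
v 1.892 3.686 -0.166
v 0.288 4.475 0.974
v 1.559 3.658 -0.615
v -0.045 4.447 0.525
v 1.195 3.375 -0.931
v -0.409 4.164 0.21
v 0.897 2.912 -1.029
v -0.707 3.702 0.111
v 0.745 2.394 -0.884
v -0.858 3.183 0.256
v 0.78 1.96 -0.535
v -0.824 2.749 0.606
v 0.992 1.725 -0.074
v -0.612 2.514 1.066
v 1.325 1.753 0.375
v -0.279 2.542 1.515
v 1.689 2.036 0.69
v 0.085 2.825 1.831
v 1.987 2.498 0.789
v 0.383 3.288 1.929
v 2.138 3.017 0.644
v 0.535 3.806 1.784
f 2 4 1
f 5 2 1
f 1 4 3
f 3 5 1
f 2 8 4
f 6 2 5
f 6 8 2
f 4 8 3
f 7 5 3
f 3 8 7
f 7 6 5
f 8 6 7
f 9 46 25
f 46 20 49
f 25 49 14
f 46 49 25
f 9 25 21
f 25 14 26
f 21 26 10
f 25 26 21
f 9 21 30
f 21 10 31
f 30 31 16
f 21 31 30
f 9 30 42
f 30 16 45
f 42 45 19
f 30 45 42
f 9 42 46
f 42 19 50
f 46 50 20
f 42 50 46
f 10 26 37
f 26 14 40
f 37 40 18
f 26 40 37
f 14 49 27
f 49 20 48
f 27 48 13
f 49 48 27
f 20 50 47
f 50 19 43
f 47 43 11
f 50 43 47
f 19 45 44
f 45 16 32
f 44 32 15
f 45 32 44
f 16 31 36
f 31 10 33
f 36 33 17
f 31 33 36
f 12 38 24
f 38 18 39
f 24 39 13
f 38 39 24
f 12 24 22
f 24 13 23
f 22 23 11
f 24 23 22
f 12 22 29
f 22 11 28
f 29 28 15
f 22 28 29
f 12 29 34
f 29 15 35
f 34 35 17
f 29 35 34
f 12 34 38
f 34 17 41
f 38 41 18
f 34 41 38
f 13 39 27
f 39 18 40
f 27 40 14
f 39 40 27
f 11 23 47
f 23 13 48
f 47 48 20
f 23 48 47
f 15 28 44
f 28 11 43
f 44 43 19
f 28 43 44
f 17 35 36
f 35 15 32
f 36 32 16
f 35 32 36
f 18 41 37
f 41 17 33
f 37 33 10
f 41 33 37
f 52 51 54
f 52 54 53
f 54 51 55
f 54 55 53
f 55 51 56
f 55 56 53
f 56 51 57
f 56 57 53
f 57 51 58
f 57 58 53
f 58 51 59
f 58 59 53
f 59 51 60
f 59 60 53
f 60 51 61
f 60 61 53
f 61 51 62
f 61 62 53
f 62 51 52
f 62 52 53
f 64 63 67
f 64 67 65
f 65 67 68
f 65 68 66
f 67 63 69
f 67 69 68
f 68 69 70
f 68 70 66
f 69 63 71
f 69 71 70
f 70 71 72
f 70 72 66
f 71 63 73
f 71 73 72
f 72 73 74
f 72 74 66
f 73 63 75
f 73 75 74
f 74 75 76
f 74 76 66
f 75 63 77
f 75 77 76
f 76 77 78
f 76 78 66
f 77 63 79
f 77 79 78
f 78 79 80
f 78 80 66
f 79 63 81
f 79 81 80
f 80 81 82
f 80 82 66
f 81 63 83
f 81 83 82
f 82 83 84
f 82 84 66
f 83 63 85
f 83 85 84
f 84 85 86
f 84 86 66
f 85 63 87
f 85 87 86
f 86 87 88
f 86 88 66
f 87 63 89
f 87 89 88
f 88 89 90
f 88 90 66
f 89 63 91
f 89 91 90
f 90 91 92
f 90 92 66
f 91 63 93
f 91 93 92
f 92 93 94
f 92 94 66
f 93 63 64
f 93 64 94
f 94 64 65
f 94 65 66
f 96 95 99
f 96 99 97
f 97 99 100
f 97 100 98
f 99 95 101
f 99 101 100
f 100 101 102
f 100 102 98
f 101 95 103
f 101 103 102
f 102 103 104
f 102 104 98
f 103 95 105
f 103 105 104
f 104 105 106
f 104 106 98
f 105 95 107
f 105 107 106
f 106 107 108
f 106 108 98
f 107 95 109
f 107 109 108
f 108 109 110
f 108 110 98
f 109 95 111
f 109 111 110
f 110 111 112
f 110 112 98
f 111 95 113
f 111 113 112
f 112 113 114
f 112 114 98
f 113 95 115
f 113 115 114
f 114 115 116
f 114 116 98
f 115 95 117
f 115 117 116
f 116 117 118
f 116 118 98
f 117 95 119
f 117 119 118
f 118 119 120
f 118 120 98
f 119 95 96
f 119 96 120
f 120 96 97
f 120 97 98



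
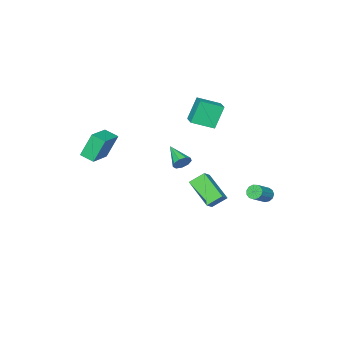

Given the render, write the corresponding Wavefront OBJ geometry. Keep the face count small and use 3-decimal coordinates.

v 3.299 3.352 3.017
v 3.533 3.093 2.541
v 3.001 1.968 3.623
v 3.819 3.153 2.82
v 3.862 3.306 3.19
v 3.641 3.481 3.48
v 3.261 3.595 3.553
v 2.899 3.595 3.376
v 2.724 3.482 3.03
v 2.818 3.308 2.678
v 3.138 3.154 2.485
v -1.031 -1.15 2.996
v -1.793 -1.175 4.505
v -2.154 -0.288 2.443
v -2.915 -0.313 3.952
v -0.445 -0.187 3.308
v -1.206 -0.212 4.817
v -1.567 0.675 2.755
v -2.329 0.65 4.264
v -3.506 3.088 -2.631
v -3.233 2.727 -2.926
v -2.102 2.911 -2.104
v -2.374 3.272 -1.809
v -3.184 2.999 -3.054
v -2.052 3.182 -2.233
v -3.236 3.298 -3.049
v -2.105 3.481 -2.228
v -3.374 3.531 -2.91
v -2.243 3.714 -2.089
v -3.554 3.624 -2.683
v -2.423 3.807 -1.862
v -3.719 3.546 -2.439
v -2.587 3.729 -1.618
v -3.816 3.323 -2.256
v -2.684 3.507 -1.435
v -3.814 3.026 -2.192
v -2.683 3.209 -1.371
v -3.715 2.748 -2.267
v -2.583 2.932 -1.446
v -3.549 2.579 -2.457
v -2.417 2.762 -1.636
v -3.369 2.571 -2.703
v -2.238 2.754 -1.882
v -3.429 -1.799 -3.196
v -2.755 -1.528 -2.632
v -3.242 0.036 -4.301
v -2.568 0.307 -3.736
v -2.632 -2.307 -3.904
v -1.958 -2.036 -3.339
v -2.445 -0.472 -5.008
v -1.771 -0.201 -4.444
v 3.554 -4.321 0.688
v 2.913 -3.99 2.304
v 3.261 -3.455 0.395
v 2.62 -3.124 2.011
v 5.06 -3.656 1.149
v 4.419 -3.325 2.765
v 4.767 -2.79 0.856
v 4.126 -2.459 2.472
f 2 1 4
f 2 4 3
f 4 1 5
f 4 5 3
f 5 1 6
f 5 6 3
f 6 1 7
f 6 7 3
f 7 1 8
f 7 8 3
f 8 1 9
f 8 9 3
f 9 1 10
f 9 10 3
f 10 1 11
f 10 11 3
f 11 1 2
f 11 2 3
f 13 15 12
f 16 13 12
f 12 15 14
f 14 16 12
f 13 19 15
f 17 13 16
f 17 19 13
f 15 19 14
f 18 16 14
f 14 19 18
f 18 17 16
f 19 17 18
f 21 20 24
f 21 24 22
f 22 24 25
f 22 25 23
f 24 20 26
f 24 26 25
f 25 26 27
f 25 27 23
f 26 20 28
f 26 28 27
f 27 28 29
f 27 29 23
f 28 20 30
f 28 30 29
f 29 30 31
f 29 31 23
f 30 20 32
f 30 32 31
f 31 32 33
f 31 33 23
f 32 20 34
f 32 34 33
f 33 34 35
f 33 35 23
f 34 20 36
f 34 36 35
f 35 36 37
f 35 37 23
f 36 20 38
f 36 38 37
f 37 38 39
f 37 39 23
f 38 20 40
f 38 40 39
f 39 40 41
f 39 41 23
f 40 20 42
f 40 42 41
f 41 42 43
f 41 43 23
f 42 20 21
f 42 21 43
f 43 21 22
f 43 22 23
f 45 47 44
f 48 45 44
f 44 47 46
f 46 48 44
f 45 51 47
f 49 45 48
f 49 51 45
f 47 51 46
f 50 48 46
f 46 51 50
f 50 49 48
f 51 49 50
f 53 55 52
f 56 53 52
f 52 55 54
f 54 56 52
f 53 59 55
f 57 53 56
f 57 59 53
f 55 59 54
f 58 56 54
f 54 59 58
f 58 57 56
f 59 57 58



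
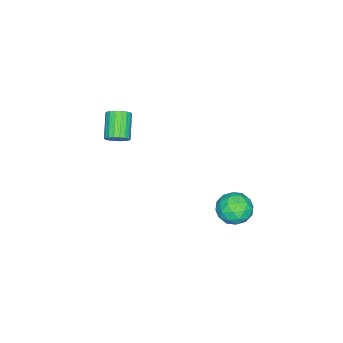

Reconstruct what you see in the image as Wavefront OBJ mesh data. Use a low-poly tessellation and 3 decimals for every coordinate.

v 3.674 -3.321 3.337
v 4.181 -3.569 3.815
v 2.894 -4.188 4.861
v 2.386 -3.939 4.383
v 4.122 -3.264 3.923
v 2.835 -3.882 4.969
v 3.974 -2.969 3.915
v 2.687 -3.588 4.961
v 3.767 -2.745 3.792
v 2.48 -3.363 4.838
v 3.541 -2.634 3.58
v 2.254 -3.253 4.625
v 3.341 -2.66 3.319
v 2.054 -3.278 4.365
v 3.208 -2.816 3.062
v 1.92 -3.435 4.108
v 3.166 -3.072 2.859
v 1.879 -3.691 3.905
v 3.225 -3.378 2.751
v 1.938 -3.996 3.797
v 3.373 -3.672 2.759
v 2.086 -4.291 3.805
v 3.58 -3.897 2.882
v 2.293 -4.515 3.928
v 3.806 -4.007 3.095
v 2.519 -4.626 4.14
v 4.006 -3.982 3.355
v 2.719 -4.6 4.401
v 4.14 -3.825 3.612
v 2.852 -4.444 4.658
v 2.811 4.732 -0.679
v 3.478 4.041 -1.285
v 2.502 3.379 0.525
v 3.169 2.688 -0.081
v 3.622 3.563 0.483
v 3.813 4.399 -0.26
v 2.167 3.021 -0.5
v 2.358 3.857 -1.243
v 3.08 2.984 -1.174
v 3.979 3.319 -0.567
v 2.001 4.101 -0.193
v 2.9 4.436 0.414
v 3.171 4.506 -1.087
v 2.809 2.914 0.327
v 3.075 3.429 0.659
v 3.467 3.023 0.303
v 3.368 4.716 -0.485
v 3.76 4.31 -0.842
v 3.845 4.029 0.198
v 2.22 3.11 0.082
v 2.612 2.704 -0.275
v 2.513 4.397 -1.063
v 2.905 3.991 -1.419
v 2.135 3.391 -0.958
v 3.33 3.478 -1.379
v 3.148 2.682 -0.671
v 2.559 2.878 -0.917
v 2.671 3.37 -1.354
v 3.858 3.675 -1.022
v 3.677 2.879 -0.314
v 3.943 3.393 0.018
v 4.055 3.885 -0.419
v 3.624 3.053 -0.956
v 2.303 4.541 -0.446
v 2.122 3.745 0.262
v 1.925 3.535 -0.341
v 2.037 4.027 -0.778
v 2.832 4.738 -0.089
v 2.65 3.942 0.619
v 3.309 4.05 0.594
v 3.421 4.542 0.157
v 2.356 4.367 0.196
f 2 1 5
f 2 5 3
f 3 5 6
f 3 6 4
f 5 1 7
f 5 7 6
f 6 7 8
f 6 8 4
f 7 1 9
f 7 9 8
f 8 9 10
f 8 10 4
f 9 1 11
f 9 11 10
f 10 11 12
f 10 12 4
f 11 1 13
f 11 13 12
f 12 13 14
f 12 14 4
f 13 1 15
f 13 15 14
f 14 15 16
f 14 16 4
f 15 1 17
f 15 17 16
f 16 17 18
f 16 18 4
f 17 1 19
f 17 19 18
f 18 19 20
f 18 20 4
f 19 1 21
f 19 21 20
f 20 21 22
f 20 22 4
f 21 1 23
f 21 23 22
f 22 23 24
f 22 24 4
f 23 1 25
f 23 25 24
f 24 25 26
f 24 26 4
f 25 1 27
f 25 27 26
f 26 27 28
f 26 28 4
f 27 1 29
f 27 29 28
f 28 29 30
f 28 30 4
f 29 1 2
f 29 2 30
f 30 2 3
f 30 3 4
f 31 68 47
f 68 42 71
f 47 71 36
f 68 71 47
f 31 47 43
f 47 36 48
f 43 48 32
f 47 48 43
f 31 43 52
f 43 32 53
f 52 53 38
f 43 53 52
f 31 52 64
f 52 38 67
f 64 67 41
f 52 67 64
f 31 64 68
f 64 41 72
f 68 72 42
f 64 72 68
f 32 48 59
f 48 36 62
f 59 62 40
f 48 62 59
f 36 71 49
f 71 42 70
f 49 70 35
f 71 70 49
f 42 72 69
f 72 41 65
f 69 65 33
f 72 65 69
f 41 67 66
f 67 38 54
f 66 54 37
f 67 54 66
f 38 53 58
f 53 32 55
f 58 55 39
f 53 55 58
f 34 60 46
f 60 40 61
f 46 61 35
f 60 61 46
f 34 46 44
f 46 35 45
f 44 45 33
f 46 45 44
f 34 44 51
f 44 33 50
f 51 50 37
f 44 50 51
f 34 51 56
f 51 37 57
f 56 57 39
f 51 57 56
f 34 56 60
f 56 39 63
f 60 63 40
f 56 63 60
f 35 61 49
f 61 40 62
f 49 62 36
f 61 62 49
f 33 45 69
f 45 35 70
f 69 70 42
f 45 70 69
f 37 50 66
f 50 33 65
f 66 65 41
f 50 65 66
f 39 57 58
f 57 37 54
f 58 54 38
f 57 54 58
f 40 63 59
f 63 39 55
f 59 55 32
f 63 55 59



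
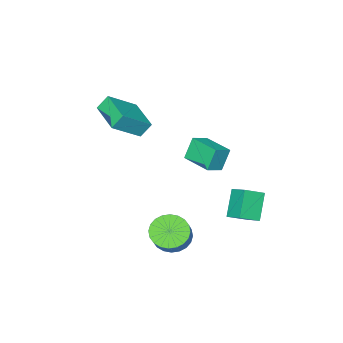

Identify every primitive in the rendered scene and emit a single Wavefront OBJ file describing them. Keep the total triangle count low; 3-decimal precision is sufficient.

v 2.125 2.916 -2.944
v 2.888 3.135 -3.615
v 3.719 3.882 -2.428
v 2.955 3.664 -1.756
v 2.651 3.462 -3.655
v 3.482 4.209 -2.468
v 2.334 3.706 -3.587
v 3.165 4.453 -2.4
v 1.985 3.83 -3.421
v 2.816 4.577 -2.234
v 1.658 3.815 -3.182
v 2.488 4.562 -1.995
v 1.401 3.663 -2.907
v 2.232 4.41 -1.72
v 1.255 3.397 -2.637
v 2.085 4.144 -1.45
v 1.241 3.058 -2.414
v 2.071 3.805 -1.227
v 1.361 2.698 -2.272
v 2.192 3.445 -1.085
v 1.598 2.371 -2.232
v 2.429 3.118 -1.045
v 1.915 2.127 -2.3
v 2.746 2.874 -1.113
v 2.264 2.003 -2.466
v 3.095 2.75 -1.279
v 2.592 2.018 -2.705
v 3.422 2.765 -1.518
v 2.848 2.17 -2.98
v 3.679 2.917 -1.793
v 2.995 2.436 -3.25
v 3.825 3.183 -2.063
v 3.009 2.775 -3.473
v 3.839 3.522 -2.286
v -2.962 3.295 -1.863
v -2.817 4.408 -1.248
v -2.045 3.923 -3.215
v -1.9 5.036 -2.599
v -1.94 2.884 -1.361
v -1.795 3.997 -0.745
v -1.023 3.512 -2.712
v -0.878 4.625 -2.097
v 0.395 -1.875 3.688
v 1.968 -2.222 4.84
v 1.015 0.072 3.427
v 2.588 -0.275 4.579
v 0.912 -2.145 2.901
v 2.485 -2.492 4.053
v 1.532 -0.198 2.64
v 3.105 -0.545 3.792
v -0.522 1.9 1.178
v -1.083 1.894 2.417
v -0.505 3.659 1.194
v -1.065 3.654 2.433
v 0.425 1.886 1.607
v -0.135 1.881 2.846
v 0.443 3.646 1.623
v -0.118 3.64 2.862
f 2 1 5
f 2 5 3
f 3 5 6
f 3 6 4
f 5 1 7
f 5 7 6
f 6 7 8
f 6 8 4
f 7 1 9
f 7 9 8
f 8 9 10
f 8 10 4
f 9 1 11
f 9 11 10
f 10 11 12
f 10 12 4
f 11 1 13
f 11 13 12
f 12 13 14
f 12 14 4
f 13 1 15
f 13 15 14
f 14 15 16
f 14 16 4
f 15 1 17
f 15 17 16
f 16 17 18
f 16 18 4
f 17 1 19
f 17 19 18
f 18 19 20
f 18 20 4
f 19 1 21
f 19 21 20
f 20 21 22
f 20 22 4
f 21 1 23
f 21 23 22
f 22 23 24
f 22 24 4
f 23 1 25
f 23 25 24
f 24 25 26
f 24 26 4
f 25 1 27
f 25 27 26
f 26 27 28
f 26 28 4
f 27 1 29
f 27 29 28
f 28 29 30
f 28 30 4
f 29 1 31
f 29 31 30
f 30 31 32
f 30 32 4
f 31 1 33
f 31 33 32
f 32 33 34
f 32 34 4
f 33 1 2
f 33 2 34
f 34 2 3
f 34 3 4
f 36 38 35
f 39 36 35
f 35 38 37
f 37 39 35
f 36 42 38
f 40 36 39
f 40 42 36
f 38 42 37
f 41 39 37
f 37 42 41
f 41 40 39
f 42 40 41
f 44 46 43
f 47 44 43
f 43 46 45
f 45 47 43
f 44 50 46
f 48 44 47
f 48 50 44
f 46 50 45
f 49 47 45
f 45 50 49
f 49 48 47
f 50 48 49
f 52 54 51
f 55 52 51
f 51 54 53
f 53 55 51
f 52 58 54
f 56 52 55
f 56 58 52
f 54 58 53
f 57 55 53
f 53 58 57
f 57 56 55
f 58 56 57



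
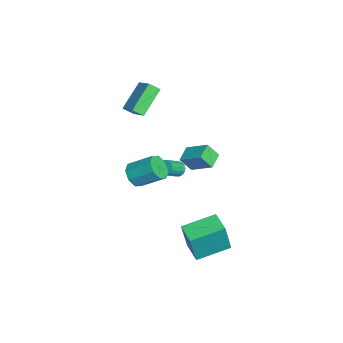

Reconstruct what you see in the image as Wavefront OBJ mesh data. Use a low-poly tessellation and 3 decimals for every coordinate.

v -0.108 1.622 -0.386
v 0.179 1.491 -0.8
v 0.915 0.727 -0.047
v 0.628 0.858 0.366
v 0.294 1.692 -0.708
v 1.03 0.928 0.044
v 0.317 1.877 -0.543
v 1.053 1.113 0.209
v 0.243 2.003 -0.342
v 0.979 1.24 0.41
v 0.088 2.042 -0.151
v 0.824 1.279 0.601
v -0.111 1.985 -0.014
v 0.624 1.222 0.738
v -0.31 1.845 0.038
v 0.425 1.081 0.79
v -0.463 1.653 -0.007
v 0.273 0.89 0.745
v -0.534 1.454 -0.139
v 0.202 0.691 0.613
v -0.507 1.294 -0.328
v 0.228 0.531 0.425
v -0.389 1.209 -0.53
v 0.346 0.445 0.223
v -0.207 1.218 -0.699
v 0.529 0.455 0.054
v -0.002 1.32 -0.796
v 0.734 0.557 -0.044
v -4.861 0.112 3.08
v -4.849 -0.541 3.576
v -3.717 0.684 3.806
v -3.705 0.03 4.301
v -3.555 -0.85 1.779
v -3.543 -1.504 2.274
v -2.411 -0.279 2.504
v -2.399 -0.932 3
v 2.394 2.109 -5.098
v 2.726 1.747 -3.077
v 1.715 4.074 -4.635
v 2.047 3.713 -2.614
v 3.693 2.587 -5.226
v 4.025 2.226 -3.205
v 3.014 4.553 -4.763
v 3.346 4.191 -2.742
v -0.022 2.099 1.566
v 0.741 3.242 2.405
v -0.034 2.755 0.683
v 0.729 3.898 1.522
v 0.911 1.702 1.258
v 1.674 2.845 2.097
v 0.899 2.358 0.375
v 1.662 3.501 1.214
v 2.006 -0.815 0.889
v 2.357 -0.439 0.225
v 2.704 0.932 1.187
v 2.354 0.555 1.851
v 1.729 -0.314 0.275
v 2.076 1.057 1.237
v 1.263 -0.483 0.684
v 1.61 0.887 1.646
v 1.232 -0.847 1.214
v 1.579 0.524 2.175
v 1.656 -1.192 1.553
v 2.003 0.179 2.515
v 2.284 -1.317 1.503
v 2.631 0.054 2.465
v 2.75 -1.147 1.094
v 3.097 0.223 2.056
v 2.781 -0.784 0.565
v 3.128 0.587 1.526
f 2 1 5
f 2 5 3
f 3 5 6
f 3 6 4
f 5 1 7
f 5 7 6
f 6 7 8
f 6 8 4
f 7 1 9
f 7 9 8
f 8 9 10
f 8 10 4
f 9 1 11
f 9 11 10
f 10 11 12
f 10 12 4
f 11 1 13
f 11 13 12
f 12 13 14
f 12 14 4
f 13 1 15
f 13 15 14
f 14 15 16
f 14 16 4
f 15 1 17
f 15 17 16
f 16 17 18
f 16 18 4
f 17 1 19
f 17 19 18
f 18 19 20
f 18 20 4
f 19 1 21
f 19 21 20
f 20 21 22
f 20 22 4
f 21 1 23
f 21 23 22
f 22 23 24
f 22 24 4
f 23 1 25
f 23 25 24
f 24 25 26
f 24 26 4
f 25 1 27
f 25 27 26
f 26 27 28
f 26 28 4
f 27 1 2
f 27 2 28
f 28 2 3
f 28 3 4
f 30 32 29
f 33 30 29
f 29 32 31
f 31 33 29
f 30 36 32
f 34 30 33
f 34 36 30
f 32 36 31
f 35 33 31
f 31 36 35
f 35 34 33
f 36 34 35
f 38 40 37
f 41 38 37
f 37 40 39
f 39 41 37
f 38 44 40
f 42 38 41
f 42 44 38
f 40 44 39
f 43 41 39
f 39 44 43
f 43 42 41
f 44 42 43
f 46 48 45
f 49 46 45
f 45 48 47
f 47 49 45
f 46 52 48
f 50 46 49
f 50 52 46
f 48 52 47
f 51 49 47
f 47 52 51
f 51 50 49
f 52 50 51
f 54 53 57
f 54 57 55
f 55 57 58
f 55 58 56
f 57 53 59
f 57 59 58
f 58 59 60
f 58 60 56
f 59 53 61
f 59 61 60
f 60 61 62
f 60 62 56
f 61 53 63
f 61 63 62
f 62 63 64
f 62 64 56
f 63 53 65
f 63 65 64
f 64 65 66
f 64 66 56
f 65 53 67
f 65 67 66
f 66 67 68
f 66 68 56
f 67 53 69
f 67 69 68
f 68 69 70
f 68 70 56
f 69 53 54
f 69 54 70
f 70 54 55
f 70 55 56



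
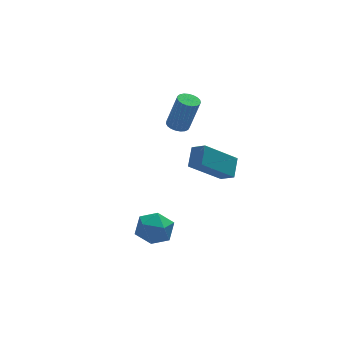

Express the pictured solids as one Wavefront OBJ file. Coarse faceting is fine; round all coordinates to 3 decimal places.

v 3.231 3.758 -0.907
v 3.613 3.362 -1.057
v 4.091 3.146 0.738
v 3.709 3.542 0.887
v 3.741 3.561 -1.067
v 4.219 3.345 0.728
v 3.782 3.794 -1.05
v 4.26 3.577 0.745
v 3.727 4.02 -1.008
v 4.205 3.804 0.787
v 3.587 4.202 -0.949
v 4.064 3.986 0.846
v 3.385 4.306 -0.882
v 3.862 4.09 0.913
v 3.156 4.316 -0.82
v 3.634 4.1 0.975
v 2.94 4.23 -0.773
v 3.418 4.014 1.022
v 2.775 4.061 -0.75
v 3.253 3.845 1.045
v 2.689 3.841 -0.753
v 3.166 3.625 1.042
v 2.696 3.606 -0.783
v 3.174 3.39 1.012
v 2.796 3.397 -0.835
v 3.274 3.181 0.96
v 2.971 3.251 -0.899
v 3.449 3.035 0.896
v 3.191 3.192 -0.965
v 3.669 2.976 0.83
v 3.418 3.232 -1.021
v 3.896 3.016 0.774
v 2.455 -0.342 -0.776
v 2.896 -0.907 -0.358
v 2.878 0.461 -0.137
v 3.319 -0.104 0.281
v 4.081 -0.096 -2.161
v 4.522 -0.661 -1.743
v 4.504 0.707 -1.522
v 4.945 0.142 -1.104
v -0.607 -2.38 -3.164
v 0.04 -1.73 -3.437
v 0.5 -3.17 -2.423
v 1.147 -2.52 -2.696
v 0.473 -2.286 -2.058
v -0.211 -1.798 -2.516
v 0.751 -3.102 -3.344
v 0.067 -2.614 -3.802
v 0.879 -2.176 -3.548
v 0.707 -1.672 -2.753
v -0.167 -3.228 -3.107
v -0.339 -2.724 -2.312
f 2 1 5
f 2 5 3
f 3 5 6
f 3 6 4
f 5 1 7
f 5 7 6
f 6 7 8
f 6 8 4
f 7 1 9
f 7 9 8
f 8 9 10
f 8 10 4
f 9 1 11
f 9 11 10
f 10 11 12
f 10 12 4
f 11 1 13
f 11 13 12
f 12 13 14
f 12 14 4
f 13 1 15
f 13 15 14
f 14 15 16
f 14 16 4
f 15 1 17
f 15 17 16
f 16 17 18
f 16 18 4
f 17 1 19
f 17 19 18
f 18 19 20
f 18 20 4
f 19 1 21
f 19 21 20
f 20 21 22
f 20 22 4
f 21 1 23
f 21 23 22
f 22 23 24
f 22 24 4
f 23 1 25
f 23 25 24
f 24 25 26
f 24 26 4
f 25 1 27
f 25 27 26
f 26 27 28
f 26 28 4
f 27 1 29
f 27 29 28
f 28 29 30
f 28 30 4
f 29 1 31
f 29 31 30
f 30 31 32
f 30 32 4
f 31 1 2
f 31 2 32
f 32 2 3
f 32 3 4
f 34 36 33
f 37 34 33
f 33 36 35
f 35 37 33
f 34 40 36
f 38 34 37
f 38 40 34
f 36 40 35
f 39 37 35
f 35 40 39
f 39 38 37
f 40 38 39
f 41 52 46
f 41 46 42
f 41 42 48
f 41 48 51
f 41 51 52
f 42 46 50
f 46 52 45
f 52 51 43
f 51 48 47
f 48 42 49
f 44 50 45
f 44 45 43
f 44 43 47
f 44 47 49
f 44 49 50
f 45 50 46
f 43 45 52
f 47 43 51
f 49 47 48
f 50 49 42



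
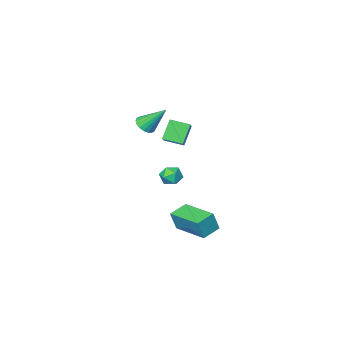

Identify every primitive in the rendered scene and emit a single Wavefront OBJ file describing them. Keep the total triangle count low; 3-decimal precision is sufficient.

v 0.85 -0.361 2.901
v 1.255 0.109 2.792
v 0.15 0.541 4.199
v 1.037 0.175 2.628
v 0.782 0.135 2.519
v 0.54 -0.004 2.485
v 0.36 -0.213 2.533
v 0.277 -0.452 2.655
v 0.308 -0.673 2.825
v 0.446 -0.832 3.01
v 0.664 -0.898 3.173
v 0.919 -0.858 3.283
v 1.16 -0.719 3.316
v 1.34 -0.51 3.268
v 1.423 -0.271 3.147
v 1.393 -0.05 2.977
v -2.398 -3.069 1.026
v -1.444 -1.687 2.056
v -3.201 -2.319 0.762
v -2.247 -0.937 1.792
v -1.713 -2.723 -0.072
v -0.759 -1.341 0.958
v -2.516 -1.973 -0.336
v -1.562 -0.591 0.694
v -1.224 0.85 -4.176
v -0.901 0.748 -3.035
v -1.534 2.999 -3.897
v -1.212 2.898 -2.757
v -0.148 1.042 -4.463
v 0.174 0.941 -3.323
v -0.459 3.192 -4.185
v -0.136 3.09 -3.044
v 1.396 4.161 1.379
v 1.874 4.193 1.821
v 1.806 3.267 0.999
v 2.284 3.299 1.441
v 1.673 3.175 1.63
v 1.419 3.728 1.865
v 2.261 3.732 0.955
v 2.007 4.285 1.19
v 2.408 3.928 1.559
v 2.045 3.583 1.977
v 1.635 3.877 0.843
v 1.272 3.532 1.261
f 2 1 4
f 2 4 3
f 4 1 5
f 4 5 3
f 5 1 6
f 5 6 3
f 6 1 7
f 6 7 3
f 7 1 8
f 7 8 3
f 8 1 9
f 8 9 3
f 9 1 10
f 9 10 3
f 10 1 11
f 10 11 3
f 11 1 12
f 11 12 3
f 12 1 13
f 12 13 3
f 13 1 14
f 13 14 3
f 14 1 15
f 14 15 3
f 15 1 16
f 15 16 3
f 16 1 2
f 16 2 3
f 18 20 17
f 21 18 17
f 17 20 19
f 19 21 17
f 18 24 20
f 22 18 21
f 22 24 18
f 20 24 19
f 23 21 19
f 19 24 23
f 23 22 21
f 24 22 23
f 26 28 25
f 29 26 25
f 25 28 27
f 27 29 25
f 26 32 28
f 30 26 29
f 30 32 26
f 28 32 27
f 31 29 27
f 27 32 31
f 31 30 29
f 32 30 31
f 33 44 38
f 33 38 34
f 33 34 40
f 33 40 43
f 33 43 44
f 34 38 42
f 38 44 37
f 44 43 35
f 43 40 39
f 40 34 41
f 36 42 37
f 36 37 35
f 36 35 39
f 36 39 41
f 36 41 42
f 37 42 38
f 35 37 44
f 39 35 43
f 41 39 40
f 42 41 34



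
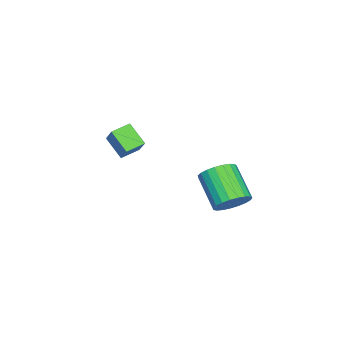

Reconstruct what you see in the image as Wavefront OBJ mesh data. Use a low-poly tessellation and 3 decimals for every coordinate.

v -0.49 -2.857 -0.821
v -1.016 -3.778 0.123
v -1.239 -2.156 -0.553
v -1.764 -3.077 0.391
v 0.464 -2.263 0.289
v -0.061 -3.184 1.233
v -0.284 -1.562 0.557
v -0.81 -2.483 1.501
v 2.015 3.404 -1.404
v 2.806 3.106 -0.908
v 1.576 2.019 0.401
v 0.785 2.316 -0.096
v 2.709 3.451 -0.714
v 1.478 2.363 0.595
v 2.491 3.787 -0.638
v 1.261 2.699 0.67
v 2.192 4.057 -0.696
v 0.961 2.97 0.613
v 1.862 4.214 -0.875
v 0.631 3.127 0.433
v 1.558 4.231 -1.147
v 0.327 3.144 0.162
v 1.333 4.105 -1.463
v 0.103 3.018 -0.154
v 1.227 3.858 -1.768
v -0.004 2.77 -0.46
v 1.257 3.532 -2.011
v 0.026 2.444 -0.702
v 1.417 3.184 -2.149
v 0.187 2.096 -0.84
v 1.682 2.874 -2.158
v 0.451 1.786 -0.849
v 2.004 2.655 -2.037
v 0.773 1.568 -0.728
v 2.328 2.566 -1.806
v 1.097 1.479 -0.498
v 2.598 2.622 -1.506
v 1.367 1.535 -0.198
v 2.767 2.813 -1.189
v 1.536 1.726 0.12
f 2 4 1
f 5 2 1
f 1 4 3
f 3 5 1
f 2 8 4
f 6 2 5
f 6 8 2
f 4 8 3
f 7 5 3
f 3 8 7
f 7 6 5
f 8 6 7
f 10 9 13
f 10 13 11
f 11 13 14
f 11 14 12
f 13 9 15
f 13 15 14
f 14 15 16
f 14 16 12
f 15 9 17
f 15 17 16
f 16 17 18
f 16 18 12
f 17 9 19
f 17 19 18
f 18 19 20
f 18 20 12
f 19 9 21
f 19 21 20
f 20 21 22
f 20 22 12
f 21 9 23
f 21 23 22
f 22 23 24
f 22 24 12
f 23 9 25
f 23 25 24
f 24 25 26
f 24 26 12
f 25 9 27
f 25 27 26
f 26 27 28
f 26 28 12
f 27 9 29
f 27 29 28
f 28 29 30
f 28 30 12
f 29 9 31
f 29 31 30
f 30 31 32
f 30 32 12
f 31 9 33
f 31 33 32
f 32 33 34
f 32 34 12
f 33 9 35
f 33 35 34
f 34 35 36
f 34 36 12
f 35 9 37
f 35 37 36
f 36 37 38
f 36 38 12
f 37 9 39
f 37 39 38
f 38 39 40
f 38 40 12
f 39 9 10
f 39 10 40
f 40 10 11
f 40 11 12



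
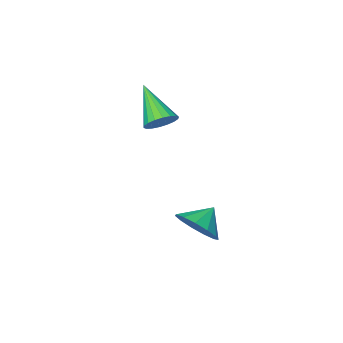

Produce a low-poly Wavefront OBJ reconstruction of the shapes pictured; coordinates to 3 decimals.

v 3.925 -1.668 1.351
v 4.36 -2.107 0.893
v 3.755 -3.292 2.749
v 4.591 -1.957 1.096
v 4.69 -1.749 1.349
v 4.638 -1.525 1.603
v 4.445 -1.329 1.808
v 4.148 -1.201 1.921
v 3.807 -1.164 1.922
v 3.49 -1.228 1.81
v 3.259 -1.378 1.607
v 3.159 -1.586 1.353
v 3.211 -1.81 1.099
v 3.405 -2.006 0.895
v 3.701 -2.134 0.781
v 4.042 -2.171 0.78
v 4.193 1.359 -3.21
v 4.845 1.396 -2.35
v 3.227 1.181 -2.47
v 4.662 1.967 -2.451
v 4.331 2.346 -2.793
v 3.955 2.411 -3.267
v 3.655 2.142 -3.724
v 3.526 1.625 -4.017
v 3.608 1.023 -4.054
v 3.877 0.528 -3.823
v 4.245 0.297 -3.398
v 4.597 0.403 -2.913
v 4.821 0.813 -2.522
f 2 1 4
f 2 4 3
f 4 1 5
f 4 5 3
f 5 1 6
f 5 6 3
f 6 1 7
f 6 7 3
f 7 1 8
f 7 8 3
f 8 1 9
f 8 9 3
f 9 1 10
f 9 10 3
f 10 1 11
f 10 11 3
f 11 1 12
f 11 12 3
f 12 1 13
f 12 13 3
f 13 1 14
f 13 14 3
f 14 1 15
f 14 15 3
f 15 1 16
f 15 16 3
f 16 1 2
f 16 2 3
f 18 17 20
f 18 20 19
f 20 17 21
f 20 21 19
f 21 17 22
f 21 22 19
f 22 17 23
f 22 23 19
f 23 17 24
f 23 24 19
f 24 17 25
f 24 25 19
f 25 17 26
f 25 26 19
f 26 17 27
f 26 27 19
f 27 17 28
f 27 28 19
f 28 17 29
f 28 29 19
f 29 17 18
f 29 18 19



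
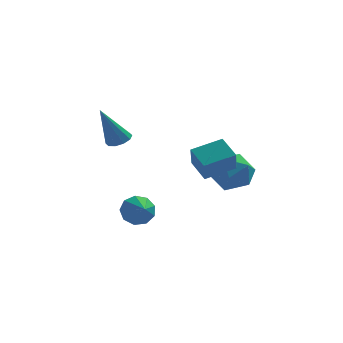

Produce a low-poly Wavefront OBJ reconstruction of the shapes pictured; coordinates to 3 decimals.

v 3.822 0.099 0.777
v 4.52 -0.085 -0.112
v 2.46 -0.795 -0.108
v 3.158 -0.979 -0.997
v 3.345 -1.515 -0.002
v 4.187 -0.962 0.545
v 2.793 0.082 -0.765
v 3.635 0.635 -0.218
v 3.884 -0.095 -1.066
v 4.226 -1.082 -0.594
v 2.754 0.202 0.374
v 3.096 -0.785 0.846
v -1.644 2.861 0.505
v -1.188 3.257 0.772
v -2.476 2.479 2.495
v -1.514 3.485 0.679
v -1.89 3.473 0.52
v -2.171 3.229 0.355
v -2.251 2.843 0.248
v -2.099 2.465 0.239
v -1.773 2.238 0.331
v -1.398 2.249 0.491
v -1.117 2.494 0.655
v -1.036 2.879 0.763
v 2.286 -3.255 0.696
v 2.243 -3.913 1.758
v 1.721 -2.325 1.249
v 1.679 -2.983 2.311
v 3.641 -2.677 1.109
v 3.599 -3.335 2.171
v 3.077 -1.747 1.662
v 3.034 -2.405 2.724
v -0.615 -1.862 -1.859
v -0.219 -1.408 -1.303
v -0.265 -2.778 -1.361
v -0.742 -1.513 -1.128
v -1.205 -1.781 -1.296
v -1.392 -2.087 -1.727
v -1.216 -2.288 -2.22
v -0.758 -2.289 -2.544
v -0.233 -2.091 -2.548
v 0.113 -1.785 -2.229
v 0.118 -1.516 -1.738
f 1 12 6
f 1 6 2
f 1 2 8
f 1 8 11
f 1 11 12
f 2 6 10
f 6 12 5
f 12 11 3
f 11 8 7
f 8 2 9
f 4 10 5
f 4 5 3
f 4 3 7
f 4 7 9
f 4 9 10
f 5 10 6
f 3 5 12
f 7 3 11
f 9 7 8
f 10 9 2
f 14 13 16
f 14 16 15
f 16 13 17
f 16 17 15
f 17 13 18
f 17 18 15
f 18 13 19
f 18 19 15
f 19 13 20
f 19 20 15
f 20 13 21
f 20 21 15
f 21 13 22
f 21 22 15
f 22 13 23
f 22 23 15
f 23 13 24
f 23 24 15
f 24 13 14
f 24 14 15
f 26 28 25
f 29 26 25
f 25 28 27
f 27 29 25
f 26 32 28
f 30 26 29
f 30 32 26
f 28 32 27
f 31 29 27
f 27 32 31
f 31 30 29
f 32 30 31
f 34 33 36
f 34 36 35
f 36 33 37
f 36 37 35
f 37 33 38
f 37 38 35
f 38 33 39
f 38 39 35
f 39 33 40
f 39 40 35
f 40 33 41
f 40 41 35
f 41 33 42
f 41 42 35
f 42 33 43
f 42 43 35
f 43 33 34
f 43 34 35

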